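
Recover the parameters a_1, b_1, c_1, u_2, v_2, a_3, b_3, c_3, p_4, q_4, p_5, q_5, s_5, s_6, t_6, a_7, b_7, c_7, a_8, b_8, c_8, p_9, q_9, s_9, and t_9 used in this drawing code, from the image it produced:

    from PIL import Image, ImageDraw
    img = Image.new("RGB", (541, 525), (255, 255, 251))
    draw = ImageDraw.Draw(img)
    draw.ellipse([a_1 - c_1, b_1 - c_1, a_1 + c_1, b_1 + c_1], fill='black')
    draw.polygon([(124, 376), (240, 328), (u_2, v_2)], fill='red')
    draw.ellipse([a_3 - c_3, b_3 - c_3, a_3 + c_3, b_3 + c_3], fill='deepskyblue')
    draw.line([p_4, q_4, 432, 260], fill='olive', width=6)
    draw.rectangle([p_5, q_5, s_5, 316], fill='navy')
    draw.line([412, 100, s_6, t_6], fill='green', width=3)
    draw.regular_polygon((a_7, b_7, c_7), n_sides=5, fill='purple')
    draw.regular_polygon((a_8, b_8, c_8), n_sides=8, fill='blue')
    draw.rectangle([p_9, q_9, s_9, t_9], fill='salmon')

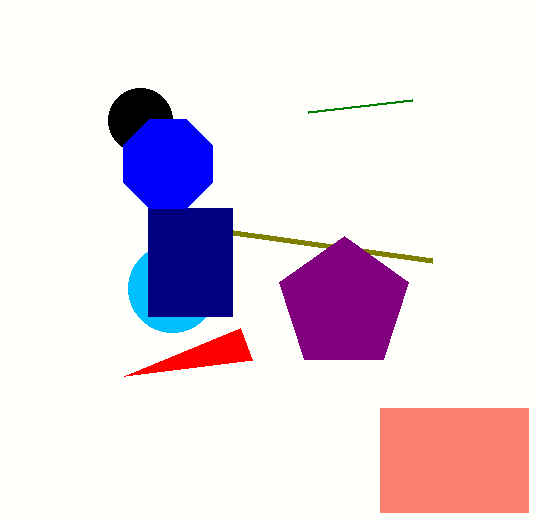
a_1 = 140, b_1 = 120, c_1 = 32, u_2 = 252, v_2 = 360, a_3 = 172, b_3 = 288, c_3 = 44, p_4 = 148, q_4 = 220, p_5 = 148, q_5 = 208, s_5 = 232, s_6 = 308, t_6 = 112, a_7 = 344, b_7 = 304, c_7 = 68, a_8 = 168, b_8 = 164, c_8 = 48, p_9 = 380, q_9 = 408, s_9 = 528, t_9 = 512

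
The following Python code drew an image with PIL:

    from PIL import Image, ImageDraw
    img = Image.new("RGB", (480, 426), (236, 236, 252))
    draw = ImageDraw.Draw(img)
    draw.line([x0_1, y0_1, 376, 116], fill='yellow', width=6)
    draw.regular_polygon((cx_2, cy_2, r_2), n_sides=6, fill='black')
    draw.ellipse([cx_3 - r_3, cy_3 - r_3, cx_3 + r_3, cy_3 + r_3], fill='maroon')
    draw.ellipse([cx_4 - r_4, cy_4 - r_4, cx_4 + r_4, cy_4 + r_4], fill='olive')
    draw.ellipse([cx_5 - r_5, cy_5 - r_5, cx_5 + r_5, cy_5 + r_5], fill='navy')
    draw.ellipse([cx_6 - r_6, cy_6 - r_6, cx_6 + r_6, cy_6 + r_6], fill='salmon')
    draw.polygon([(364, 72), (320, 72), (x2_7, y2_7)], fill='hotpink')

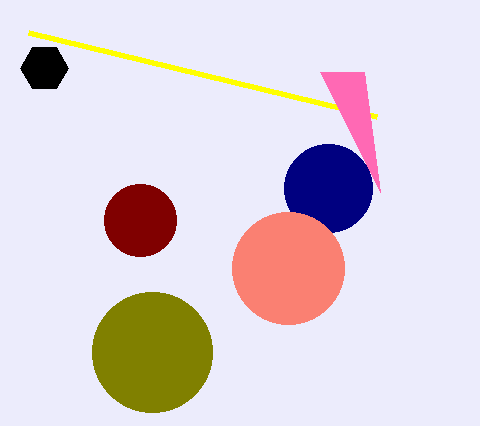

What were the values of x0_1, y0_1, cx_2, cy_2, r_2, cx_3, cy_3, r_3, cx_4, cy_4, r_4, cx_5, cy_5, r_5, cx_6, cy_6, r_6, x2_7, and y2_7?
x0_1 = 28; y0_1 = 32; cx_2 = 44; cy_2 = 68; r_2 = 24; cx_3 = 140; cy_3 = 220; r_3 = 36; cx_4 = 152; cy_4 = 352; r_4 = 60; cx_5 = 328; cy_5 = 188; r_5 = 44; cx_6 = 288; cy_6 = 268; r_6 = 56; x2_7 = 380; y2_7 = 192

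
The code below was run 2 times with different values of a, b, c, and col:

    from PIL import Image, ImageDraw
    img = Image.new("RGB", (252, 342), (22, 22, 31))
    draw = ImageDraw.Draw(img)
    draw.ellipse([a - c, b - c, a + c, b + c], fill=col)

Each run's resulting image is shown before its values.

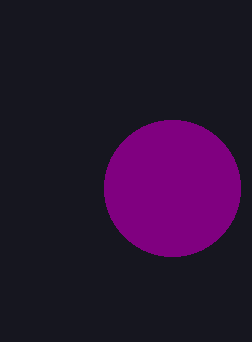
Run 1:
a = 172, b = 188, c = 68, col = 'purple'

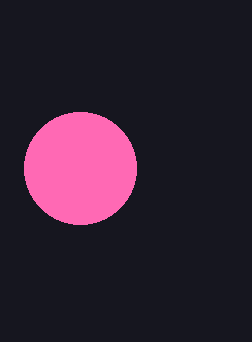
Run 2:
a = 80
b = 168
c = 56
col = 'hotpink'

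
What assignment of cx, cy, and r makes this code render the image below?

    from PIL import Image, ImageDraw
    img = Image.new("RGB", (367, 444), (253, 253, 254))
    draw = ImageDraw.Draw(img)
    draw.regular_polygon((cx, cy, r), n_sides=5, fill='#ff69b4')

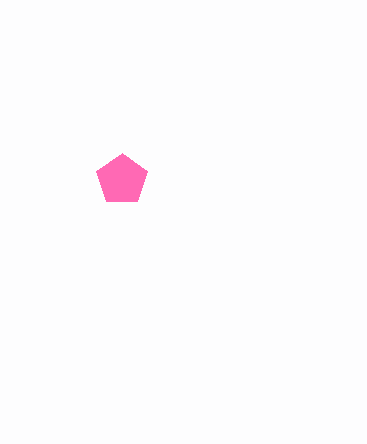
cx = 122
cy = 180
r = 27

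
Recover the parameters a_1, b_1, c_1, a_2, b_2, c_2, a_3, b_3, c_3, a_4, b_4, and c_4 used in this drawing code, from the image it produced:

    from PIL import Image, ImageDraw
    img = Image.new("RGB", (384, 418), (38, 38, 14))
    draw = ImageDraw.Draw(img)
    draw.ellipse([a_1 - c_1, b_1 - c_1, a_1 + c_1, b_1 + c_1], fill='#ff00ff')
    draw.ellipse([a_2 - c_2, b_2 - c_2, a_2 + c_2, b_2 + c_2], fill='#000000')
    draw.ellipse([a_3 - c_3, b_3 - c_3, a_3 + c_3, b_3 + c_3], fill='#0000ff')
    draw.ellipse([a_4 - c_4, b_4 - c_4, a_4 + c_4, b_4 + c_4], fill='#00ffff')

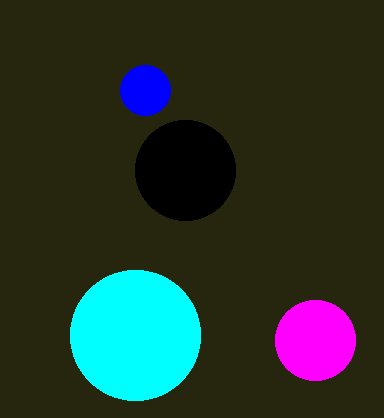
a_1 = 315; b_1 = 340; c_1 = 40; a_2 = 185; b_2 = 170; c_2 = 50; a_3 = 145; b_3 = 90; c_3 = 25; a_4 = 135; b_4 = 335; c_4 = 65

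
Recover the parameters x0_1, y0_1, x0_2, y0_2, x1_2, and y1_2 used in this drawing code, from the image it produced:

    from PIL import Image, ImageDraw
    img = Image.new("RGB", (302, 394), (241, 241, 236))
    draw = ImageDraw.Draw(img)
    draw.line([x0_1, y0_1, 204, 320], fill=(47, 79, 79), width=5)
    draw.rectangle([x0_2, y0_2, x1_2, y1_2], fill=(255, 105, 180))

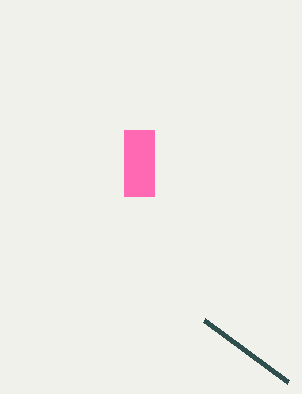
x0_1 = 288; y0_1 = 382; x0_2 = 124; y0_2 = 130; x1_2 = 154; y1_2 = 196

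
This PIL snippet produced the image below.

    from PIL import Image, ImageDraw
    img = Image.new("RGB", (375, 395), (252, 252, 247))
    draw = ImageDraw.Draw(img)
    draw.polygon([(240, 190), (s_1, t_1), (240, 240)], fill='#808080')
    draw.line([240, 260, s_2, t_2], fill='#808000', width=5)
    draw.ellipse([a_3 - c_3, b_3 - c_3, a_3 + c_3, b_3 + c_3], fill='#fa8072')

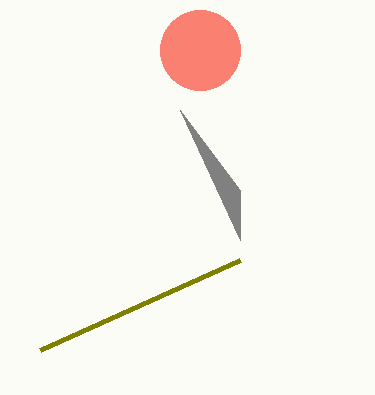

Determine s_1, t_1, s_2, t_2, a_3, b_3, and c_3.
s_1 = 180
t_1 = 110
s_2 = 40
t_2 = 350
a_3 = 200
b_3 = 50
c_3 = 40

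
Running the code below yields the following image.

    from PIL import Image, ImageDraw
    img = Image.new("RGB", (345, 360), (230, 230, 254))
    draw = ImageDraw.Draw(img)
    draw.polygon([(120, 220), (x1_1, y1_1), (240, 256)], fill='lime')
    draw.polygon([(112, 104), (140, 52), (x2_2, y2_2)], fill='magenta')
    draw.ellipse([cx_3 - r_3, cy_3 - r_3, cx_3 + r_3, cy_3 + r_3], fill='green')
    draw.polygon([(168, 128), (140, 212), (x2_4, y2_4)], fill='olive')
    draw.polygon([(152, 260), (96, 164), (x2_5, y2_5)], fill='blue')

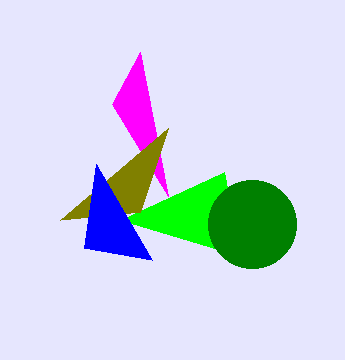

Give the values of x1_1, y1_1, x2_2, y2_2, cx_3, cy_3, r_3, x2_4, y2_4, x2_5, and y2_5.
x1_1 = 224
y1_1 = 172
x2_2 = 168
y2_2 = 196
cx_3 = 252
cy_3 = 224
r_3 = 44
x2_4 = 60
y2_4 = 220
x2_5 = 84
y2_5 = 248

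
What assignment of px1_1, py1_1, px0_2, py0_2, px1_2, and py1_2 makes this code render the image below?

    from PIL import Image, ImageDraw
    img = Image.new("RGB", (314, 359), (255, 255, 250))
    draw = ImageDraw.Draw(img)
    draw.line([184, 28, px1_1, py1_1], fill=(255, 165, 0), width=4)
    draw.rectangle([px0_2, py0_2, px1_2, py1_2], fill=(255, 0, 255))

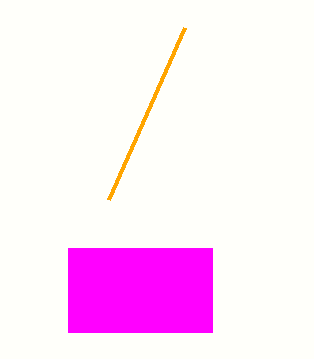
px1_1 = 108
py1_1 = 200
px0_2 = 68
py0_2 = 248
px1_2 = 212
py1_2 = 332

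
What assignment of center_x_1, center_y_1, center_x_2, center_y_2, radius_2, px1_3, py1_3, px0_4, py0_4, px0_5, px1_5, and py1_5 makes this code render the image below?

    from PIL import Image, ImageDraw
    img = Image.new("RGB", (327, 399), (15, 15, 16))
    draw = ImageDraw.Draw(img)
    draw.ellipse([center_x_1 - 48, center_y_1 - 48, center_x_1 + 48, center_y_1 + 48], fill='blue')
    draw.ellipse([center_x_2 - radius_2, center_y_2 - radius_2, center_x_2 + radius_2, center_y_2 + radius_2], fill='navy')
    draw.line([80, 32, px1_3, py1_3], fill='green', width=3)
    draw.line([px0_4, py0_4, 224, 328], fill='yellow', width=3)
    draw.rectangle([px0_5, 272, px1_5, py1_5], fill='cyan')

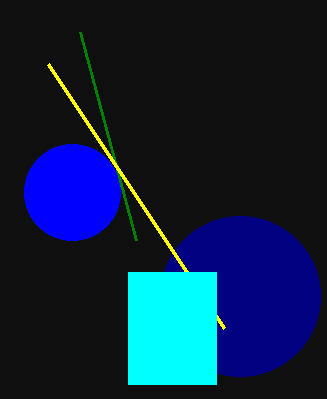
center_x_1 = 72
center_y_1 = 192
center_x_2 = 240
center_y_2 = 296
radius_2 = 80
px1_3 = 136
py1_3 = 240
px0_4 = 48
py0_4 = 64
px0_5 = 128
px1_5 = 216
py1_5 = 384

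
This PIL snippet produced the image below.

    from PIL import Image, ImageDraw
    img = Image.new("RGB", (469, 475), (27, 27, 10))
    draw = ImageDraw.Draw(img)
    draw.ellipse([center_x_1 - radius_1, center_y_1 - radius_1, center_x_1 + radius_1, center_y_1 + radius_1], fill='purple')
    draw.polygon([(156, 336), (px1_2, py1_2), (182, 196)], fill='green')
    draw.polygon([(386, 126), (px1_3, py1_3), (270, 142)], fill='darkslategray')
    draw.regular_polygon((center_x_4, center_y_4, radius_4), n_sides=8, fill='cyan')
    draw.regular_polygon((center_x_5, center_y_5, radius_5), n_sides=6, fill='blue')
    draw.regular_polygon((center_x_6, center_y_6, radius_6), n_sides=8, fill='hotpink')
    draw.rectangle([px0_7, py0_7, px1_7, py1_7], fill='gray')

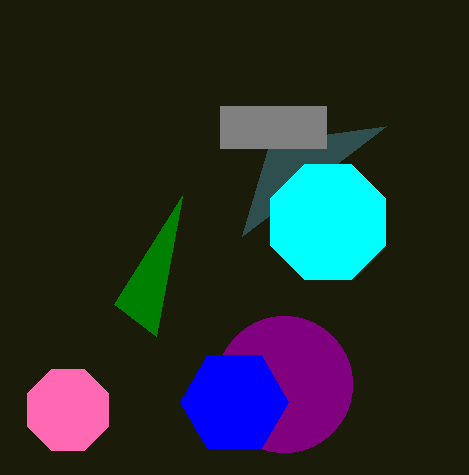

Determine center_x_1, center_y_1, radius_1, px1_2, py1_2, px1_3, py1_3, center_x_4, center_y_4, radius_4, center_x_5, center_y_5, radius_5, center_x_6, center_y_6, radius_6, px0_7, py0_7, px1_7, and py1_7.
center_x_1 = 284; center_y_1 = 384; radius_1 = 68; px1_2 = 114; py1_2 = 304; px1_3 = 242; py1_3 = 236; center_x_4 = 328; center_y_4 = 222; radius_4 = 62; center_x_5 = 234; center_y_5 = 402; radius_5 = 54; center_x_6 = 68; center_y_6 = 410; radius_6 = 44; px0_7 = 220; py0_7 = 106; px1_7 = 326; py1_7 = 148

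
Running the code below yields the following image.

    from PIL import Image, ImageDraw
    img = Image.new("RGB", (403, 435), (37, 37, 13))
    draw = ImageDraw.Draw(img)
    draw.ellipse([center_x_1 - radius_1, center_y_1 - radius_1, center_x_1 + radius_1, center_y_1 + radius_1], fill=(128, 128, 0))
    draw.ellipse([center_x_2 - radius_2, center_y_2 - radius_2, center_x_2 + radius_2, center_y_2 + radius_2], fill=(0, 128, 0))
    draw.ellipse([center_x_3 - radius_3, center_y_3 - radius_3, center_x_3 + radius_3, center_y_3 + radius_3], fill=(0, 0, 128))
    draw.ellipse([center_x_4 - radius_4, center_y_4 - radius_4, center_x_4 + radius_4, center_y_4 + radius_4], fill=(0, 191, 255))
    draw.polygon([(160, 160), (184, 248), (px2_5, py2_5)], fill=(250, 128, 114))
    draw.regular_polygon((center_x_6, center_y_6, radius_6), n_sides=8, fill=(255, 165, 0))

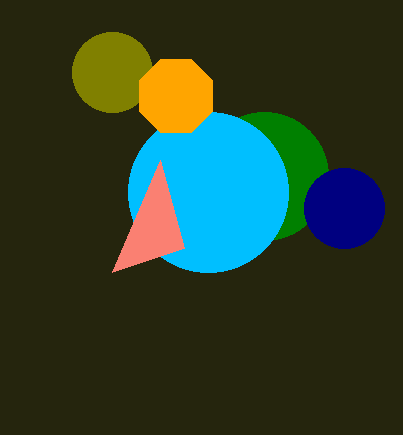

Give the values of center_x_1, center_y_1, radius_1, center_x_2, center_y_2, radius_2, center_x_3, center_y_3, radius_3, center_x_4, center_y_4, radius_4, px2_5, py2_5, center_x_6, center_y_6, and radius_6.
center_x_1 = 112, center_y_1 = 72, radius_1 = 40, center_x_2 = 264, center_y_2 = 176, radius_2 = 64, center_x_3 = 344, center_y_3 = 208, radius_3 = 40, center_x_4 = 208, center_y_4 = 192, radius_4 = 80, px2_5 = 112, py2_5 = 272, center_x_6 = 176, center_y_6 = 96, radius_6 = 40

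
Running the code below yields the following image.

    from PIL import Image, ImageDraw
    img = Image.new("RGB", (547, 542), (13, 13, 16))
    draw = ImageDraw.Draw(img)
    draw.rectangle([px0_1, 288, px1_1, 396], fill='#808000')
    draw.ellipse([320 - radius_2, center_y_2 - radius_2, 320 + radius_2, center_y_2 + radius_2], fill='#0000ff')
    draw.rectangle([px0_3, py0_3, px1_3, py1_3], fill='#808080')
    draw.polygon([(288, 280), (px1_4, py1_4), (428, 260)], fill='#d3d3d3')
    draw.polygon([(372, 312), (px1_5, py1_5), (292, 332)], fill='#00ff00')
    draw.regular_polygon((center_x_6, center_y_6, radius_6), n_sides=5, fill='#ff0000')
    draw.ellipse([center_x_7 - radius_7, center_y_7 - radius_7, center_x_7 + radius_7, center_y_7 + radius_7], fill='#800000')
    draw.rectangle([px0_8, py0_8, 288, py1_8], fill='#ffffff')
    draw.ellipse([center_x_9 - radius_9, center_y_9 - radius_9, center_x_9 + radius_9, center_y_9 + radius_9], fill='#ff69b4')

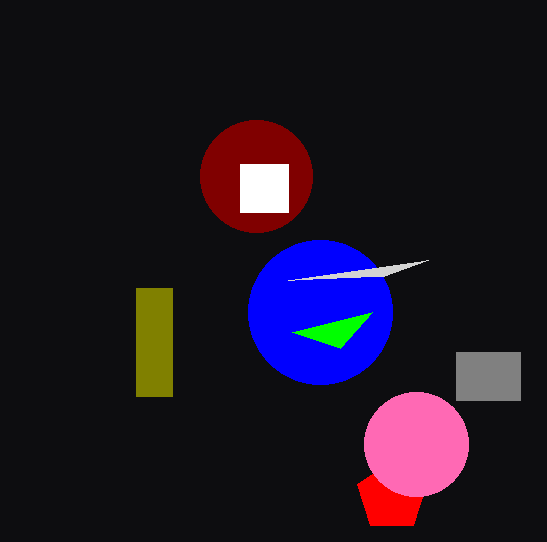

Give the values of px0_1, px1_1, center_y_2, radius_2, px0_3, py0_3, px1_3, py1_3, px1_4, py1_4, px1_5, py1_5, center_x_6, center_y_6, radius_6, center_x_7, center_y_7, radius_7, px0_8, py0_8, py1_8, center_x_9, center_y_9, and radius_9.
px0_1 = 136, px1_1 = 172, center_y_2 = 312, radius_2 = 72, px0_3 = 456, py0_3 = 352, px1_3 = 520, py1_3 = 400, px1_4 = 384, py1_4 = 276, px1_5 = 340, py1_5 = 348, center_x_6 = 392, center_y_6 = 496, radius_6 = 36, center_x_7 = 256, center_y_7 = 176, radius_7 = 56, px0_8 = 240, py0_8 = 164, py1_8 = 212, center_x_9 = 416, center_y_9 = 444, radius_9 = 52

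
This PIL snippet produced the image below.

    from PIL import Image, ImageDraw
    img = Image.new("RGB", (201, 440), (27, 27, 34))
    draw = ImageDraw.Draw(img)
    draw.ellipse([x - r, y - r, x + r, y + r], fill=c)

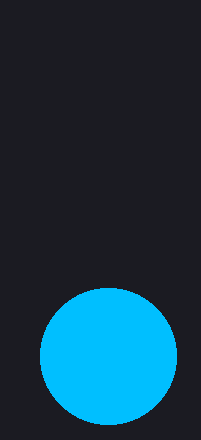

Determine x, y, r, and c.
x = 108, y = 356, r = 68, c = 'deepskyblue'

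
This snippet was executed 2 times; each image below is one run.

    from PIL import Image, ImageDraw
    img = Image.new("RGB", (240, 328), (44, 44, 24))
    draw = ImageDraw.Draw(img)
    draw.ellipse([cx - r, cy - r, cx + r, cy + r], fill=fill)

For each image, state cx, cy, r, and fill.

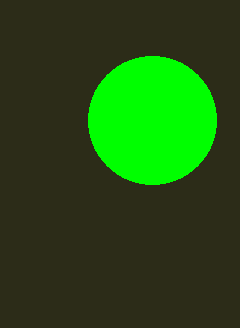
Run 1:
cx = 152, cy = 120, r = 64, fill = 'lime'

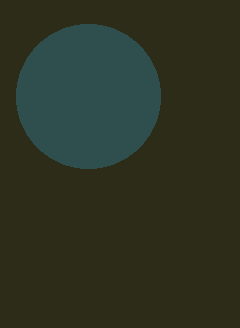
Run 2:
cx = 88; cy = 96; r = 72; fill = 'darkslategray'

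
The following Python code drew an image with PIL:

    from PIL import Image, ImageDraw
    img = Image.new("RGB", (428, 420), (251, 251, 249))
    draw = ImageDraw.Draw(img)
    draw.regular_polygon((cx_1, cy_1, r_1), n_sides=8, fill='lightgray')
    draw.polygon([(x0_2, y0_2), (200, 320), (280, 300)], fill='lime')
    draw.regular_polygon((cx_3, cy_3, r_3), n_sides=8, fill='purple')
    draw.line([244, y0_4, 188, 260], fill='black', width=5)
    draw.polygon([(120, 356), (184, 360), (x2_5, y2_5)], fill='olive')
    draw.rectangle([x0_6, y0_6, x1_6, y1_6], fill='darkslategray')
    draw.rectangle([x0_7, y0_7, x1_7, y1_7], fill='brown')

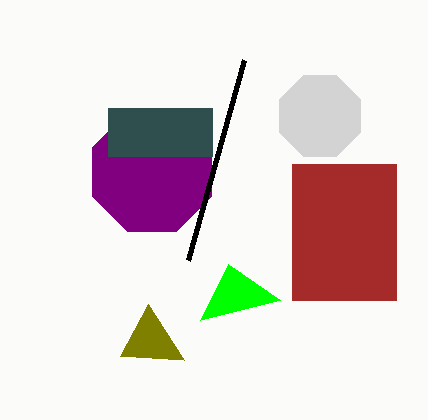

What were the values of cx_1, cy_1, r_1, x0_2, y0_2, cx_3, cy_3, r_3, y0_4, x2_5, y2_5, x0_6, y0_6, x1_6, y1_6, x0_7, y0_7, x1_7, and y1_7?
cx_1 = 320
cy_1 = 116
r_1 = 44
x0_2 = 228
y0_2 = 264
cx_3 = 152
cy_3 = 172
r_3 = 64
y0_4 = 60
x2_5 = 148
y2_5 = 304
x0_6 = 108
y0_6 = 108
x1_6 = 212
y1_6 = 156
x0_7 = 292
y0_7 = 164
x1_7 = 396
y1_7 = 300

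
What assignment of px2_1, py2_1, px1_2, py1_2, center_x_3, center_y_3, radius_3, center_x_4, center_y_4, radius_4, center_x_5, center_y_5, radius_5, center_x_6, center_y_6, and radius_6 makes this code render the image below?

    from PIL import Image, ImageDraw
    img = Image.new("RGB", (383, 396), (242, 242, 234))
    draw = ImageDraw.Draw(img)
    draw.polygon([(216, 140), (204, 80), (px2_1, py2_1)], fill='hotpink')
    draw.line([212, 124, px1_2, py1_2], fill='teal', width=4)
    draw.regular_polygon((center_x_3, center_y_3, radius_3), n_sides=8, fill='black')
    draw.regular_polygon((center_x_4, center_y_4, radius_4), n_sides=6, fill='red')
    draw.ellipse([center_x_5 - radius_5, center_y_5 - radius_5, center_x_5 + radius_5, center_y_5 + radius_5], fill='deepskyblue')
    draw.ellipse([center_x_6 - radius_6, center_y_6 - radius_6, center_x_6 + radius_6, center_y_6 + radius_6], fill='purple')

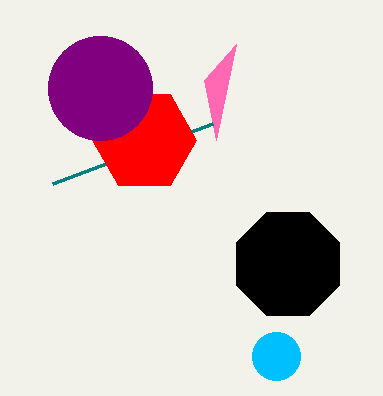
px2_1 = 236; py2_1 = 44; px1_2 = 52; py1_2 = 184; center_x_3 = 288; center_y_3 = 264; radius_3 = 56; center_x_4 = 144; center_y_4 = 140; radius_4 = 52; center_x_5 = 276; center_y_5 = 356; radius_5 = 24; center_x_6 = 100; center_y_6 = 88; radius_6 = 52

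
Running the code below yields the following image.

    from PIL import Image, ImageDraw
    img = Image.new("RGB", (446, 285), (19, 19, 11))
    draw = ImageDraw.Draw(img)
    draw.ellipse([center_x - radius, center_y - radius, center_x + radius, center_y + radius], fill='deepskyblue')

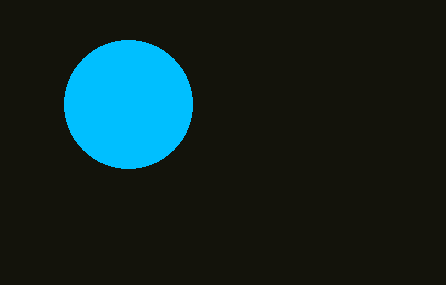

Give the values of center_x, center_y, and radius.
center_x = 128, center_y = 104, radius = 64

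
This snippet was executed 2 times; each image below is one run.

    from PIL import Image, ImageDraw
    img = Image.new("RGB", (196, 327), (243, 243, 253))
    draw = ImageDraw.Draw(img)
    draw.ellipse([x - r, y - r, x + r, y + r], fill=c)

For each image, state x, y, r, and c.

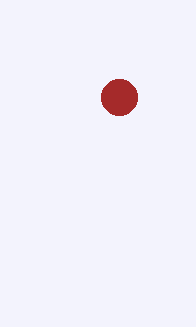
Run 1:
x = 119, y = 97, r = 18, c = 'brown'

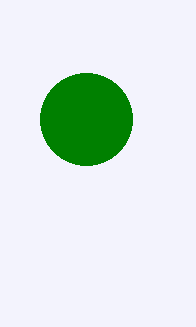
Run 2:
x = 86, y = 119, r = 46, c = 'green'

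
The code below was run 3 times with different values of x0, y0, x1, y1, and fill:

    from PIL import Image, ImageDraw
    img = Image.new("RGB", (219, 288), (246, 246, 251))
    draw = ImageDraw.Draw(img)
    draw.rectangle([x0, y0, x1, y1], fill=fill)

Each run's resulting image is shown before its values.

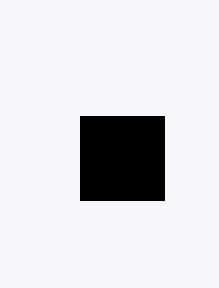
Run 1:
x0 = 80, y0 = 116, x1 = 164, y1 = 200, fill = 'black'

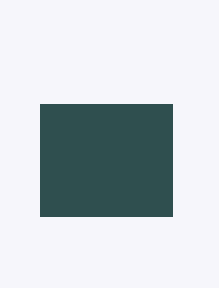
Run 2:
x0 = 40
y0 = 104
x1 = 172
y1 = 216
fill = 'darkslategray'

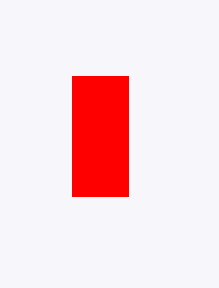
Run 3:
x0 = 72, y0 = 76, x1 = 128, y1 = 196, fill = 'red'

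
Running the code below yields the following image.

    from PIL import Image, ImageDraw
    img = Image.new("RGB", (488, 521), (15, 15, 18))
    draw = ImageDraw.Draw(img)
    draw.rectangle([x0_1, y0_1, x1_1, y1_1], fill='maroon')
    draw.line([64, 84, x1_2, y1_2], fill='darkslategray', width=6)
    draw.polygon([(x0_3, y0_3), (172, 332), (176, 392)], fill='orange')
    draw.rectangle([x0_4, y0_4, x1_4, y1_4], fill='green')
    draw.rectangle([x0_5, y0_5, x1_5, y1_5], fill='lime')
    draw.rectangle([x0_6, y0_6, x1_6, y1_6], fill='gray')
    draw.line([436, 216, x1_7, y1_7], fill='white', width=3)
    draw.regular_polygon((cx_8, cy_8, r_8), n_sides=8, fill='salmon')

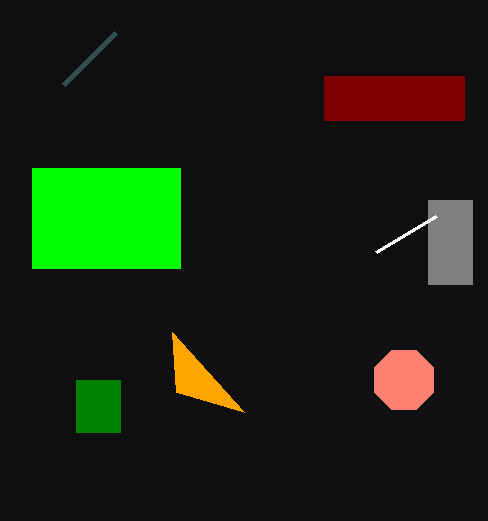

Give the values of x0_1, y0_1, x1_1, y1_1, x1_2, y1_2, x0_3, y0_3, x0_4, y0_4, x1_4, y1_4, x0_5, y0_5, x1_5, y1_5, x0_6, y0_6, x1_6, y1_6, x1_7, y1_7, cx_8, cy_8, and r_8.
x0_1 = 324
y0_1 = 76
x1_1 = 464
y1_1 = 120
x1_2 = 116
y1_2 = 32
x0_3 = 244
y0_3 = 412
x0_4 = 76
y0_4 = 380
x1_4 = 120
y1_4 = 432
x0_5 = 32
y0_5 = 168
x1_5 = 180
y1_5 = 268
x0_6 = 428
y0_6 = 200
x1_6 = 472
y1_6 = 284
x1_7 = 376
y1_7 = 252
cx_8 = 404
cy_8 = 380
r_8 = 32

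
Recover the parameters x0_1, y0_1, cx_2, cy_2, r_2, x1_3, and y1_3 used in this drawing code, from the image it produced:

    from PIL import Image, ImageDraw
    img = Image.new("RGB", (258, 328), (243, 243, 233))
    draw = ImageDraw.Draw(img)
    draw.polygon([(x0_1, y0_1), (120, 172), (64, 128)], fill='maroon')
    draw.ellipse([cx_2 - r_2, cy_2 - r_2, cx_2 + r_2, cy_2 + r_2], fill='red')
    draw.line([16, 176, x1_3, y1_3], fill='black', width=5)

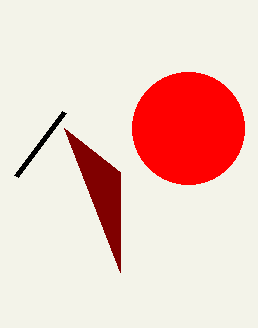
x0_1 = 120, y0_1 = 272, cx_2 = 188, cy_2 = 128, r_2 = 56, x1_3 = 64, y1_3 = 112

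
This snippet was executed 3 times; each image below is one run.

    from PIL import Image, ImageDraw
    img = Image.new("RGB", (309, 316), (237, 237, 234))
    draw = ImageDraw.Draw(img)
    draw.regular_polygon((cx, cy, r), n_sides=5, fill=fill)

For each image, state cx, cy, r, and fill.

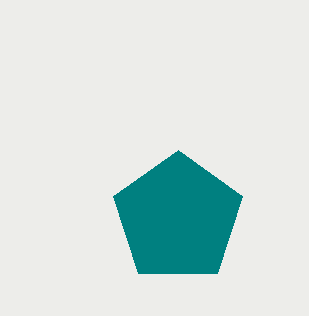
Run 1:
cx = 178; cy = 218; r = 68; fill = 'teal'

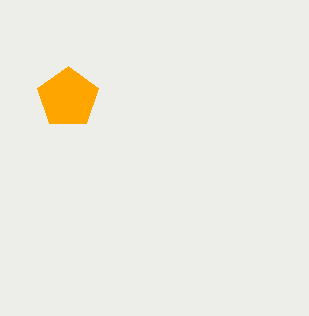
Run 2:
cx = 68, cy = 98, r = 32, fill = 'orange'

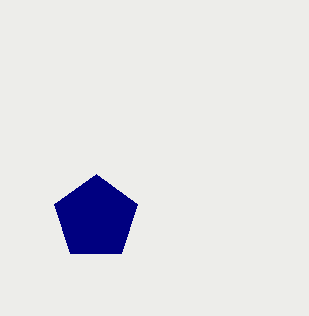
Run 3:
cx = 96; cy = 218; r = 44; fill = 'navy'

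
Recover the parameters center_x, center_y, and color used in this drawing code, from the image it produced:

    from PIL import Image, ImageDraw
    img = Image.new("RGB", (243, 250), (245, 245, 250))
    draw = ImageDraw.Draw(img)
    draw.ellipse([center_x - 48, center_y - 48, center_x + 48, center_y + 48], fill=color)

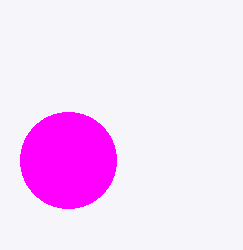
center_x = 68, center_y = 160, color = 'magenta'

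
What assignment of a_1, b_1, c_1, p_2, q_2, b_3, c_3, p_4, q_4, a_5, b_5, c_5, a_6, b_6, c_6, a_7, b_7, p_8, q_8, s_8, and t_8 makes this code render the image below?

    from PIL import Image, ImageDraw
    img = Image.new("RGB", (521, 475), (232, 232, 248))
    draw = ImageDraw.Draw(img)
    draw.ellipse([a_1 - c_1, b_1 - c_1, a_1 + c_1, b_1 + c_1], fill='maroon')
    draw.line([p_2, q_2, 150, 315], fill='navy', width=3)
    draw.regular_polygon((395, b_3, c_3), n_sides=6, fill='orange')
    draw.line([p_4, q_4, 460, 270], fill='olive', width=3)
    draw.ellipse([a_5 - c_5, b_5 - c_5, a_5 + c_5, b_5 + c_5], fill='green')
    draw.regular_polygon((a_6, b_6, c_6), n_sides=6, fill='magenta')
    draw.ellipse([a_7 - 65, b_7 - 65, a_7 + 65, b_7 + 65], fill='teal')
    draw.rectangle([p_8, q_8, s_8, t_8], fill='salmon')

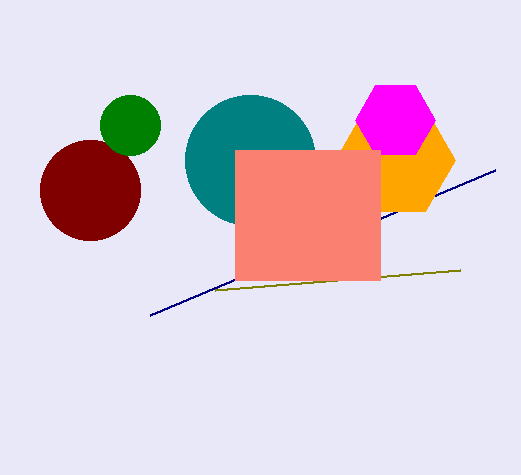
a_1 = 90; b_1 = 190; c_1 = 50; p_2 = 495; q_2 = 170; b_3 = 160; c_3 = 60; p_4 = 215; q_4 = 290; a_5 = 130; b_5 = 125; c_5 = 30; a_6 = 395; b_6 = 120; c_6 = 40; a_7 = 250; b_7 = 160; p_8 = 235; q_8 = 150; s_8 = 380; t_8 = 280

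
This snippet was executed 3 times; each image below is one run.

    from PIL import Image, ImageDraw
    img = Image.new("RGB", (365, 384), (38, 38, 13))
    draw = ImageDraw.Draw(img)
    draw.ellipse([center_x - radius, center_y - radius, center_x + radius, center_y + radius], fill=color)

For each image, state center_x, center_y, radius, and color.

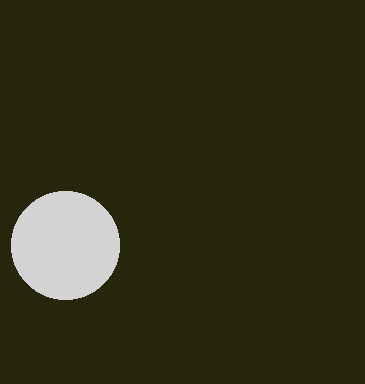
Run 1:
center_x = 65; center_y = 245; radius = 54; color = 'lightgray'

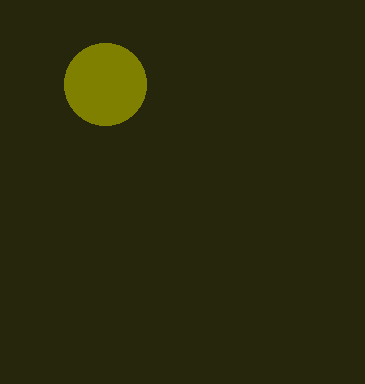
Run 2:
center_x = 105; center_y = 84; radius = 41; color = 'olive'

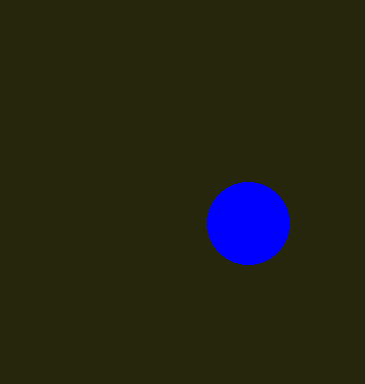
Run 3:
center_x = 248; center_y = 223; radius = 41; color = 'blue'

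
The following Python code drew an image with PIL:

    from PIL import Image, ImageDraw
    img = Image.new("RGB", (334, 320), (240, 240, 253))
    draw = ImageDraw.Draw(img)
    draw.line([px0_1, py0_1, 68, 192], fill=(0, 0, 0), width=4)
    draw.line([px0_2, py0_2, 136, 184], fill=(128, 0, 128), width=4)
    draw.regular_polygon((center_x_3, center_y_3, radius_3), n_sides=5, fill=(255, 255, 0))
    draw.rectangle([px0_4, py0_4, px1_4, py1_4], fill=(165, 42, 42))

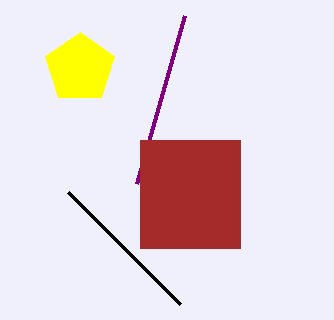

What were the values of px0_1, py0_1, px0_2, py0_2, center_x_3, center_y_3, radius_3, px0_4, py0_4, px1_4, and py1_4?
px0_1 = 180; py0_1 = 304; px0_2 = 184; py0_2 = 16; center_x_3 = 80; center_y_3 = 68; radius_3 = 36; px0_4 = 140; py0_4 = 140; px1_4 = 240; py1_4 = 248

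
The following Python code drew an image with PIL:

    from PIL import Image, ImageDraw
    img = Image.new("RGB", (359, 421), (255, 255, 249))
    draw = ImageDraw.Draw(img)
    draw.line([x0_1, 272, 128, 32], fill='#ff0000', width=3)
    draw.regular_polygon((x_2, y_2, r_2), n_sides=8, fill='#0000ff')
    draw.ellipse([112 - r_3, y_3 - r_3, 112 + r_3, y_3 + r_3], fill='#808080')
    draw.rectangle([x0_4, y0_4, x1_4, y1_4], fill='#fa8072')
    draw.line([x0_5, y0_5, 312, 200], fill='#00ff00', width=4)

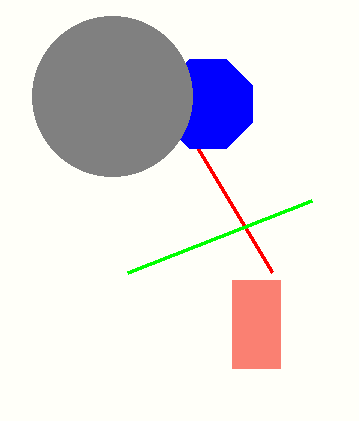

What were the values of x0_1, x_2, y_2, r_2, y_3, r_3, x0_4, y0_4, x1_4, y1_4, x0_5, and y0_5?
x0_1 = 272
x_2 = 208
y_2 = 104
r_2 = 48
y_3 = 96
r_3 = 80
x0_4 = 232
y0_4 = 280
x1_4 = 280
y1_4 = 368
x0_5 = 128
y0_5 = 272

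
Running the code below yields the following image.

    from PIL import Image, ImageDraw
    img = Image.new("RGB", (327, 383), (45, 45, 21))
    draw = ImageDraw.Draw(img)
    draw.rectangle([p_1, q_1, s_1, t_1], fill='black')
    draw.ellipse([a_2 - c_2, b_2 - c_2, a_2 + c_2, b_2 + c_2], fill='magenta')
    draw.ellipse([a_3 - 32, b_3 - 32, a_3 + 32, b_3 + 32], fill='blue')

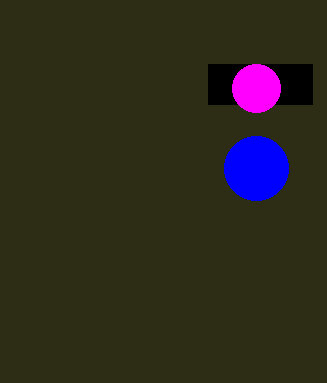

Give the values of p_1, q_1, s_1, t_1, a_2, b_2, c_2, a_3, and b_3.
p_1 = 208, q_1 = 64, s_1 = 312, t_1 = 104, a_2 = 256, b_2 = 88, c_2 = 24, a_3 = 256, b_3 = 168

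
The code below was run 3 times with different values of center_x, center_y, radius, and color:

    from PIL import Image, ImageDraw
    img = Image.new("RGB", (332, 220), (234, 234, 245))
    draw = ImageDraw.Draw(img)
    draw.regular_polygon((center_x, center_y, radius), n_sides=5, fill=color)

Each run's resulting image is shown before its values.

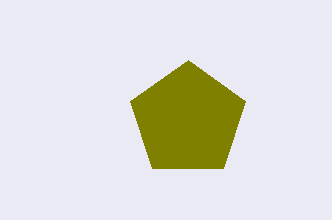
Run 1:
center_x = 188, center_y = 120, radius = 60, color = 'olive'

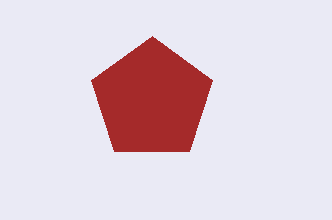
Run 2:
center_x = 152; center_y = 100; radius = 64; color = 'brown'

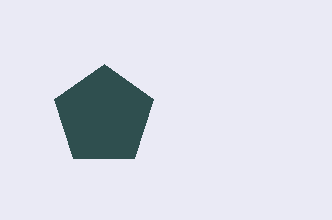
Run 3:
center_x = 104
center_y = 116
radius = 52
color = 'darkslategray'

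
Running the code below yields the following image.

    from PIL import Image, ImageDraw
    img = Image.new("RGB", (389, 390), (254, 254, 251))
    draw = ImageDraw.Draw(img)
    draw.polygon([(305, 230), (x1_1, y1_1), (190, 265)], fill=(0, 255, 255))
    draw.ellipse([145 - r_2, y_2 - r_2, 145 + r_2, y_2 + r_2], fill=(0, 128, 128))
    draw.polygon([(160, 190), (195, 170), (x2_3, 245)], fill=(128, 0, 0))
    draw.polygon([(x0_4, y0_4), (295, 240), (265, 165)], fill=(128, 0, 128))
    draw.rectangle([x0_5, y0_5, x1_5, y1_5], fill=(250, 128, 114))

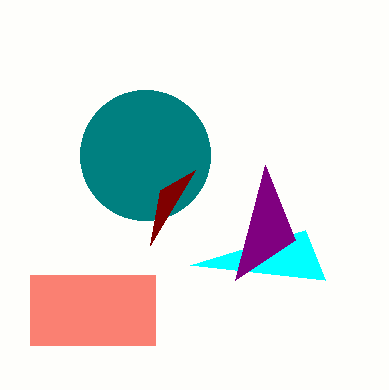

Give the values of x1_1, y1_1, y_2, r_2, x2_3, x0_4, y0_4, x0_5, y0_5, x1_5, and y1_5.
x1_1 = 325
y1_1 = 280
y_2 = 155
r_2 = 65
x2_3 = 150
x0_4 = 235
y0_4 = 280
x0_5 = 30
y0_5 = 275
x1_5 = 155
y1_5 = 345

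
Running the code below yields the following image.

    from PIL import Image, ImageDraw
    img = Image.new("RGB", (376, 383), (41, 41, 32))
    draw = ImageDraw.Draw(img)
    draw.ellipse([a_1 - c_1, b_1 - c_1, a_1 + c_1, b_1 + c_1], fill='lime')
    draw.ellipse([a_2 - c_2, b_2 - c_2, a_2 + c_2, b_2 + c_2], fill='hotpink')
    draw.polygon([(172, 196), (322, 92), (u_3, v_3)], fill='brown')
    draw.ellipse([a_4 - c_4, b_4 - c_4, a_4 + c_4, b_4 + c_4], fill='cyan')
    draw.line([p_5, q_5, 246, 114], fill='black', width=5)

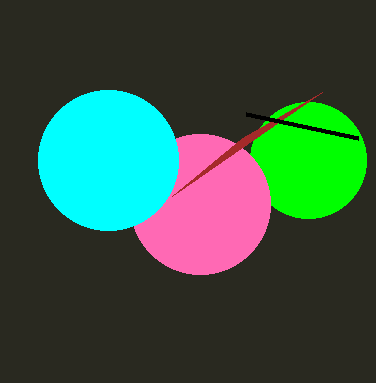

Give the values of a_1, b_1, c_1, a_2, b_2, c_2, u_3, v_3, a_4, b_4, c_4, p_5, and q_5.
a_1 = 308, b_1 = 160, c_1 = 58, a_2 = 200, b_2 = 204, c_2 = 70, u_3 = 242, v_3 = 138, a_4 = 108, b_4 = 160, c_4 = 70, p_5 = 358, q_5 = 138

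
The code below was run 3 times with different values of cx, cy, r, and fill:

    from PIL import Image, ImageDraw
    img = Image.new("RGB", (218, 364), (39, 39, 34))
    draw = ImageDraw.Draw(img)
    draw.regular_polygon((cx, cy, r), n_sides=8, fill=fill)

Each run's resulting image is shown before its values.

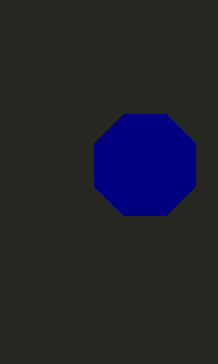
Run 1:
cx = 145
cy = 165
r = 55
fill = 'navy'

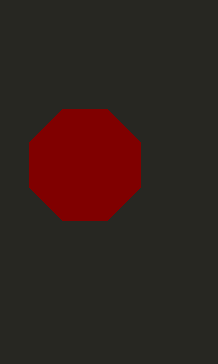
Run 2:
cx = 85, cy = 165, r = 60, fill = 'maroon'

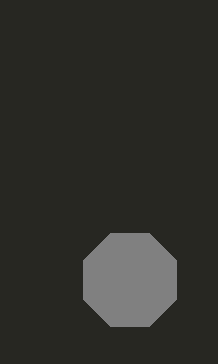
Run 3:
cx = 130
cy = 280
r = 50
fill = 'gray'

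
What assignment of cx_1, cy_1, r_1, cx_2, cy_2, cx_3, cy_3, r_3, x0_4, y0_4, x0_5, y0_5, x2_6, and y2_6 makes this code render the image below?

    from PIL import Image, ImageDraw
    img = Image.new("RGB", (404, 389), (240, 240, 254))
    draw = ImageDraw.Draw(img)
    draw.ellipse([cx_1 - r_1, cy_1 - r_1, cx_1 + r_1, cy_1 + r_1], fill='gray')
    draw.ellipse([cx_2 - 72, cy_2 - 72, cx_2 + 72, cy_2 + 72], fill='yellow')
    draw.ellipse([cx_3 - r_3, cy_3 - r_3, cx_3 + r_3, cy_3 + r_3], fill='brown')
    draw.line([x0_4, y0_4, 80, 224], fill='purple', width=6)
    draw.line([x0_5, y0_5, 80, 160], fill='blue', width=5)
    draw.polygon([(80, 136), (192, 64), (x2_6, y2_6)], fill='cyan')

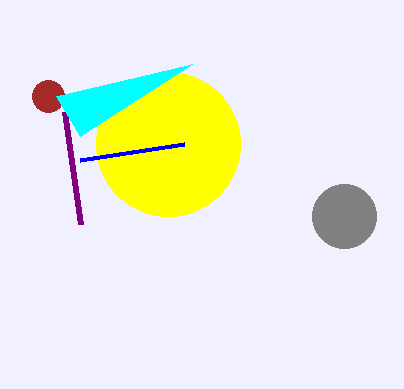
cx_1 = 344
cy_1 = 216
r_1 = 32
cx_2 = 168
cy_2 = 144
cx_3 = 48
cy_3 = 96
r_3 = 16
x0_4 = 64
y0_4 = 112
x0_5 = 184
y0_5 = 144
x2_6 = 56
y2_6 = 96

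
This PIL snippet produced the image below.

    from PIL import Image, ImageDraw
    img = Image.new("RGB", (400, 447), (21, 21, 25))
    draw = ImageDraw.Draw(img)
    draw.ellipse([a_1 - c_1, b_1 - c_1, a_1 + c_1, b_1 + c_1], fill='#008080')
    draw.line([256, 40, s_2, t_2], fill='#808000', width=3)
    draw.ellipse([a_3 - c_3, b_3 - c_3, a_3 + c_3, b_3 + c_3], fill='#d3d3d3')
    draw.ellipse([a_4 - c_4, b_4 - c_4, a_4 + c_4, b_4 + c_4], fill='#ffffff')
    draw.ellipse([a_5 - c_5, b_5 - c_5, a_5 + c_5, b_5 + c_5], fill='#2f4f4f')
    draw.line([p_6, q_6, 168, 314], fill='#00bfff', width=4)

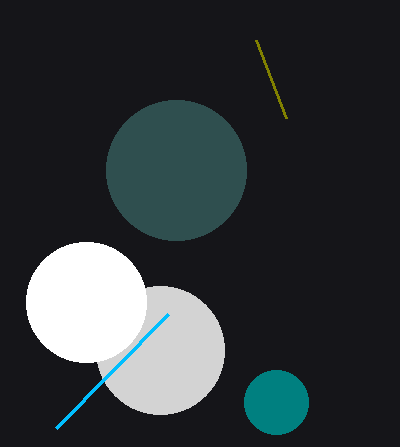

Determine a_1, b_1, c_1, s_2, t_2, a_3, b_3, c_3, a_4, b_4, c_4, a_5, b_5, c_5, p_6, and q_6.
a_1 = 276
b_1 = 402
c_1 = 32
s_2 = 286
t_2 = 118
a_3 = 160
b_3 = 350
c_3 = 64
a_4 = 86
b_4 = 302
c_4 = 60
a_5 = 176
b_5 = 170
c_5 = 70
p_6 = 56
q_6 = 428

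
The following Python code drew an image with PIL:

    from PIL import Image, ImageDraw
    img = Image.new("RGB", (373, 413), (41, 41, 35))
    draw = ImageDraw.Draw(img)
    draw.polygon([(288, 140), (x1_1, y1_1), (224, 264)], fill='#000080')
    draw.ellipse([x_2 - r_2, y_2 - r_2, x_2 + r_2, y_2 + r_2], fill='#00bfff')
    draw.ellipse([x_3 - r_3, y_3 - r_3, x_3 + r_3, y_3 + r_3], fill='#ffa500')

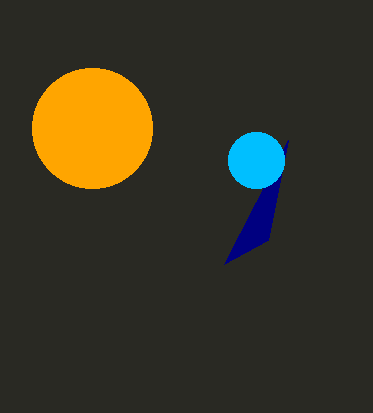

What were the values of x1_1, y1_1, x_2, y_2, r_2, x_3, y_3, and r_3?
x1_1 = 268; y1_1 = 240; x_2 = 256; y_2 = 160; r_2 = 28; x_3 = 92; y_3 = 128; r_3 = 60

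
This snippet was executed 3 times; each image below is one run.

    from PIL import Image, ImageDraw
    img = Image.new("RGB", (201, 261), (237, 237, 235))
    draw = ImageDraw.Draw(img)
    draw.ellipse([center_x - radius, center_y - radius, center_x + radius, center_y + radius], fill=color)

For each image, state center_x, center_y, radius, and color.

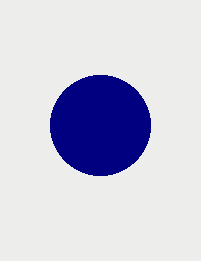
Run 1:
center_x = 100, center_y = 125, radius = 50, color = 'navy'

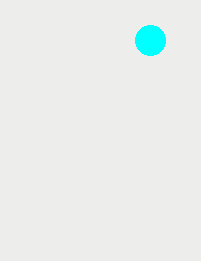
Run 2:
center_x = 150
center_y = 40
radius = 15
color = 'cyan'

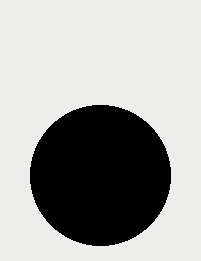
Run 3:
center_x = 100, center_y = 175, radius = 70, color = 'black'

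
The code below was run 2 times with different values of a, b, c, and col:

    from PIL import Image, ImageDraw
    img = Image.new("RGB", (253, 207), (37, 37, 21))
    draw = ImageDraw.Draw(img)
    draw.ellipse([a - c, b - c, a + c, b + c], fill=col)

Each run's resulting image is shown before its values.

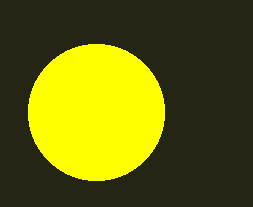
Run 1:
a = 96, b = 112, c = 68, col = 'yellow'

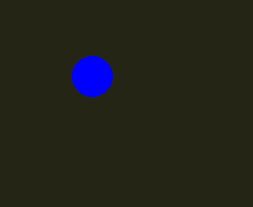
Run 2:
a = 92; b = 76; c = 20; col = 'blue'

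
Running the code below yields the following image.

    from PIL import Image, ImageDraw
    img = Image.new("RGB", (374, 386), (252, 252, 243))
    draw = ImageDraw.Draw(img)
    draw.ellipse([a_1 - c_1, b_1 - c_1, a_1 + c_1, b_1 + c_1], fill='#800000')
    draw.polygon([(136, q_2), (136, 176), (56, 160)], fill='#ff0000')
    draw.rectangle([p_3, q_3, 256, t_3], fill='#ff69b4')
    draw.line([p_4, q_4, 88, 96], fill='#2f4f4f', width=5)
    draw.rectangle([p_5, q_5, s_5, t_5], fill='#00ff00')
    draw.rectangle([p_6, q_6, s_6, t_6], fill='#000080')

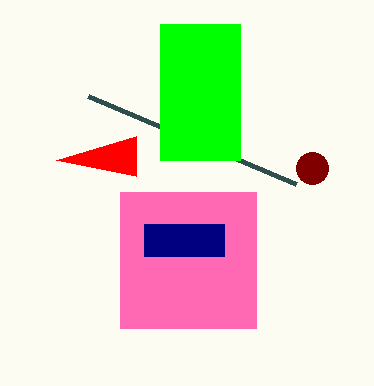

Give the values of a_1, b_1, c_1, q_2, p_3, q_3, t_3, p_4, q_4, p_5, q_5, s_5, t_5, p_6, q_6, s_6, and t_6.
a_1 = 312; b_1 = 168; c_1 = 16; q_2 = 136; p_3 = 120; q_3 = 192; t_3 = 328; p_4 = 296; q_4 = 184; p_5 = 160; q_5 = 24; s_5 = 240; t_5 = 160; p_6 = 144; q_6 = 224; s_6 = 224; t_6 = 256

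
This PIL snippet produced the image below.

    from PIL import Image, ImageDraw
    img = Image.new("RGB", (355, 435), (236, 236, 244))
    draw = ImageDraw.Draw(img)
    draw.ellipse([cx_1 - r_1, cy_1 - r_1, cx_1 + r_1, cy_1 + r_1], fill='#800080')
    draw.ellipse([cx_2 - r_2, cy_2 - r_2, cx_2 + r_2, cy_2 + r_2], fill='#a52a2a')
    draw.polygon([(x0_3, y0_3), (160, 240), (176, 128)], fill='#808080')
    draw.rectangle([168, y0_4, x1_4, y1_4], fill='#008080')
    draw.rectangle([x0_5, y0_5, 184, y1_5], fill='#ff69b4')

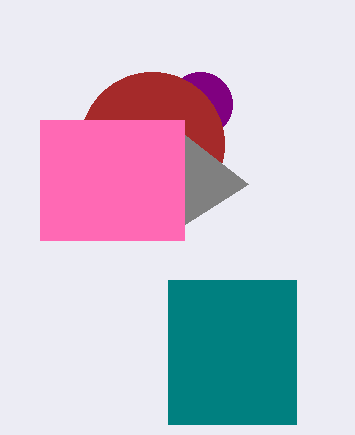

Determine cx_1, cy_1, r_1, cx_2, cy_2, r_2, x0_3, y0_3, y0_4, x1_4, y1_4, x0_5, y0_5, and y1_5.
cx_1 = 200
cy_1 = 104
r_1 = 32
cx_2 = 152
cy_2 = 144
r_2 = 72
x0_3 = 248
y0_3 = 184
y0_4 = 280
x1_4 = 296
y1_4 = 424
x0_5 = 40
y0_5 = 120
y1_5 = 240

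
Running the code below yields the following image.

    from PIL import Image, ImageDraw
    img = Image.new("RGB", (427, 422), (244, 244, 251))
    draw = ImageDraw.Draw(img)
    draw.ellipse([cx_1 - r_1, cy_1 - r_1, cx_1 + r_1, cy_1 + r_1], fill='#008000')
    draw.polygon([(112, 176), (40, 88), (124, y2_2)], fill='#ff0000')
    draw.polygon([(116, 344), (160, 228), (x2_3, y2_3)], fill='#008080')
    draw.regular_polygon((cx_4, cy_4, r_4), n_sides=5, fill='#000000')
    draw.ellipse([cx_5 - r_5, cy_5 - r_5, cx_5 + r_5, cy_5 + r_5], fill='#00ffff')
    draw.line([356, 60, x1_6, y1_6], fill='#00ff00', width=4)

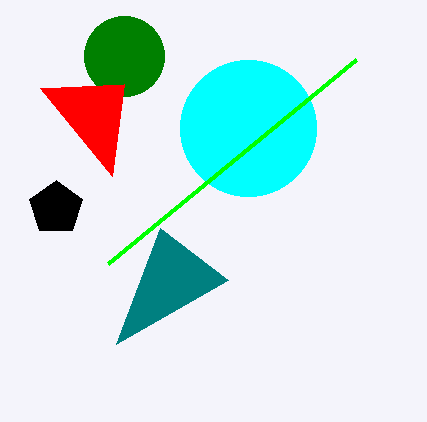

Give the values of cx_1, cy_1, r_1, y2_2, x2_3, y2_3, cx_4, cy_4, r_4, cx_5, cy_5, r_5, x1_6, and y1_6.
cx_1 = 124; cy_1 = 56; r_1 = 40; y2_2 = 84; x2_3 = 228; y2_3 = 280; cx_4 = 56; cy_4 = 208; r_4 = 28; cx_5 = 248; cy_5 = 128; r_5 = 68; x1_6 = 108; y1_6 = 264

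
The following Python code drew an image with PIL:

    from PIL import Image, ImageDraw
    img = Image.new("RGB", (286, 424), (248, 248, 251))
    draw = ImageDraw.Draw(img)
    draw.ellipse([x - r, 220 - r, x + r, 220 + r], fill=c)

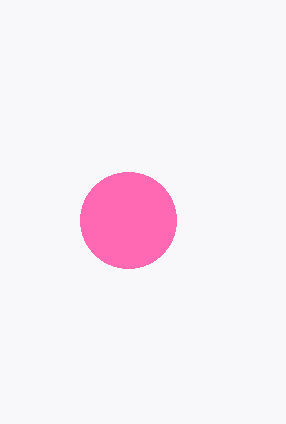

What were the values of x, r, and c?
x = 128, r = 48, c = 'hotpink'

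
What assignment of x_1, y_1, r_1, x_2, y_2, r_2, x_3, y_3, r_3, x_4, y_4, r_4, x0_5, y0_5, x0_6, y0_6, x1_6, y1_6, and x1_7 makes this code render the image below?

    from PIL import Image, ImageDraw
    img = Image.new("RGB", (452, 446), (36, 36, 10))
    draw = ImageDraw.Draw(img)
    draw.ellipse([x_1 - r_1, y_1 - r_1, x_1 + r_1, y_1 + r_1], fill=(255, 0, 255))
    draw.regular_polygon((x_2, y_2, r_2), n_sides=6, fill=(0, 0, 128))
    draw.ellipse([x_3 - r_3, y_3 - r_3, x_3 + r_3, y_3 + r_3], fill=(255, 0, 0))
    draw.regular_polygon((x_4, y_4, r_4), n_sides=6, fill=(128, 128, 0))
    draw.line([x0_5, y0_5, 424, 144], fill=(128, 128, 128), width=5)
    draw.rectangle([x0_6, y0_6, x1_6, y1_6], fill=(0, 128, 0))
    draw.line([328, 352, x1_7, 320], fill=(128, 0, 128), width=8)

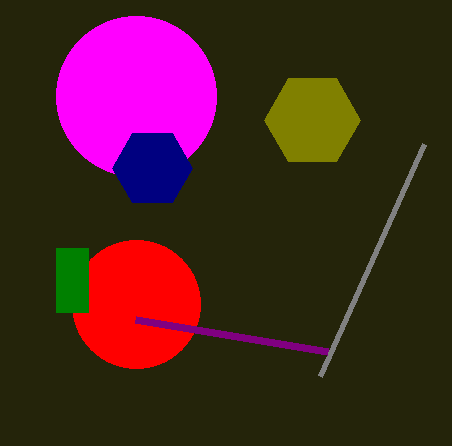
x_1 = 136; y_1 = 96; r_1 = 80; x_2 = 152; y_2 = 168; r_2 = 40; x_3 = 136; y_3 = 304; r_3 = 64; x_4 = 312; y_4 = 120; r_4 = 48; x0_5 = 320; y0_5 = 376; x0_6 = 56; y0_6 = 248; x1_6 = 88; y1_6 = 312; x1_7 = 136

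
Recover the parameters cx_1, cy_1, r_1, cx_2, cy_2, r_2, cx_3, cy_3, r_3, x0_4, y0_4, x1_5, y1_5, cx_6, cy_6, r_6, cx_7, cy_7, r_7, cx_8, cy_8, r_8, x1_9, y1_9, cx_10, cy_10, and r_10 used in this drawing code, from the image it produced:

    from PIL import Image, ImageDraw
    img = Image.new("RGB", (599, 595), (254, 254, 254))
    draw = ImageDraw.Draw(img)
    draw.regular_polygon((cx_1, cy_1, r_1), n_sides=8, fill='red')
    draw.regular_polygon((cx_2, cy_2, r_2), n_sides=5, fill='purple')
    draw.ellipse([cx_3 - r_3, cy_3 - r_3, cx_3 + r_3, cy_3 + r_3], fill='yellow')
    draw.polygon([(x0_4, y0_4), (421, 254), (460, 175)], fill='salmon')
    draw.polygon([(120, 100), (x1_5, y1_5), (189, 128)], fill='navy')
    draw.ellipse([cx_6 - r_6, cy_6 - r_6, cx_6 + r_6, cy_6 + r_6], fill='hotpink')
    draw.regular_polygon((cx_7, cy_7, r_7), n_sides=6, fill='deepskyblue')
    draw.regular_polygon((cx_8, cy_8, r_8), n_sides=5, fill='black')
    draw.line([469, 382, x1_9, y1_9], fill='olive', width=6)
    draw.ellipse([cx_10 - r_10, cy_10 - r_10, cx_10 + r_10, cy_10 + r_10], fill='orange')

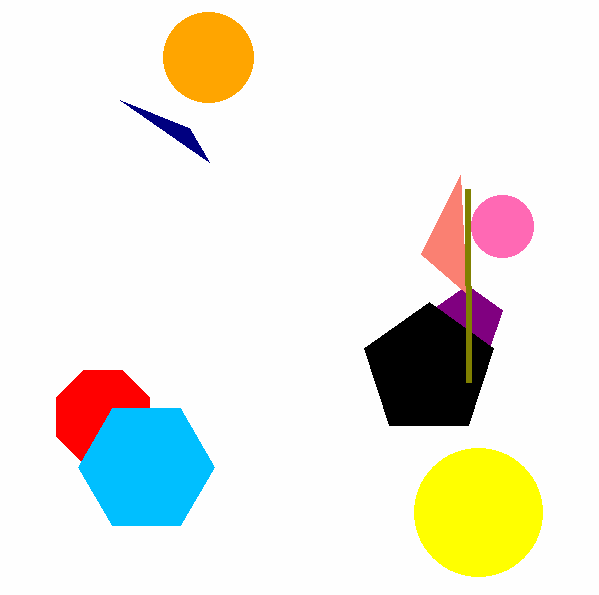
cx_1 = 103; cy_1 = 417; r_1 = 50; cx_2 = 467; cy_2 = 322; r_2 = 37; cx_3 = 478; cy_3 = 512; r_3 = 64; x0_4 = 466; y0_4 = 293; x1_5 = 209; y1_5 = 162; cx_6 = 502; cy_6 = 226; r_6 = 31; cx_7 = 146; cy_7 = 467; r_7 = 68; cx_8 = 429; cy_8 = 370; r_8 = 68; x1_9 = 468; y1_9 = 189; cx_10 = 208; cy_10 = 57; r_10 = 45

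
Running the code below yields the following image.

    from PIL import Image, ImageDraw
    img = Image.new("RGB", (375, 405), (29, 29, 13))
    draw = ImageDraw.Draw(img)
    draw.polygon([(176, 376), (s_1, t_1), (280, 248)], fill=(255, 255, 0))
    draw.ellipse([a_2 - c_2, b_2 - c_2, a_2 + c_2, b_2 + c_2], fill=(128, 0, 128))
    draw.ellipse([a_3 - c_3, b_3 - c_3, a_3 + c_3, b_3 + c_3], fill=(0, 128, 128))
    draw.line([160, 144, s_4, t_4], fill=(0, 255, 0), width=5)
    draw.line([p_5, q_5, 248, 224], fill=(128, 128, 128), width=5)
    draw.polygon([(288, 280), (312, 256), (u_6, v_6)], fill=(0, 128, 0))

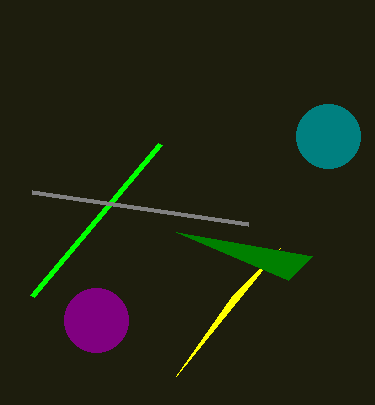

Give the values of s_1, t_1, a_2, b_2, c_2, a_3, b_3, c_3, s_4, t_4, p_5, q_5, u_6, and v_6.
s_1 = 232, t_1 = 296, a_2 = 96, b_2 = 320, c_2 = 32, a_3 = 328, b_3 = 136, c_3 = 32, s_4 = 32, t_4 = 296, p_5 = 32, q_5 = 192, u_6 = 176, v_6 = 232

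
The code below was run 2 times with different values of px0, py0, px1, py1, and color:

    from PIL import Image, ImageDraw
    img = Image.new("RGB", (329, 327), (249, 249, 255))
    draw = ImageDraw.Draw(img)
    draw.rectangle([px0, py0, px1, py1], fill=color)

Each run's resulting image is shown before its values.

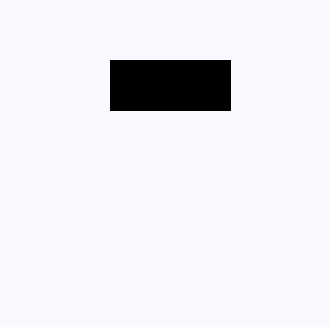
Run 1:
px0 = 110, py0 = 60, px1 = 230, py1 = 110, color = 'black'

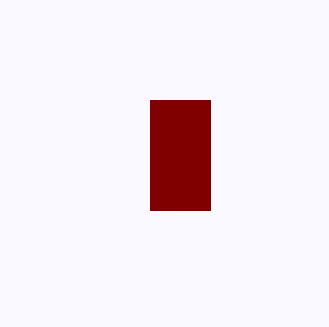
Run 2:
px0 = 150
py0 = 100
px1 = 210
py1 = 210
color = 'maroon'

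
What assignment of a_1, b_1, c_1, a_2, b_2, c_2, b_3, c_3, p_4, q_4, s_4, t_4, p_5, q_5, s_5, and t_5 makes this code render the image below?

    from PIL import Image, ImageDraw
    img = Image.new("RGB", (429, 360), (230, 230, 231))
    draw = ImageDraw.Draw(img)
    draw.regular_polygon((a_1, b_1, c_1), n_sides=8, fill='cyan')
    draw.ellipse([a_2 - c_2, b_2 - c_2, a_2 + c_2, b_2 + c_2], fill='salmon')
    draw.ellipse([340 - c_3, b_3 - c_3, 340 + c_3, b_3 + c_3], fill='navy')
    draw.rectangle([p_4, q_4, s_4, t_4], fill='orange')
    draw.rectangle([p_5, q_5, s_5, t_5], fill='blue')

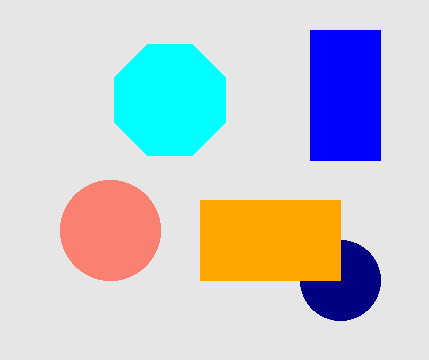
a_1 = 170, b_1 = 100, c_1 = 60, a_2 = 110, b_2 = 230, c_2 = 50, b_3 = 280, c_3 = 40, p_4 = 200, q_4 = 200, s_4 = 340, t_4 = 280, p_5 = 310, q_5 = 30, s_5 = 380, t_5 = 160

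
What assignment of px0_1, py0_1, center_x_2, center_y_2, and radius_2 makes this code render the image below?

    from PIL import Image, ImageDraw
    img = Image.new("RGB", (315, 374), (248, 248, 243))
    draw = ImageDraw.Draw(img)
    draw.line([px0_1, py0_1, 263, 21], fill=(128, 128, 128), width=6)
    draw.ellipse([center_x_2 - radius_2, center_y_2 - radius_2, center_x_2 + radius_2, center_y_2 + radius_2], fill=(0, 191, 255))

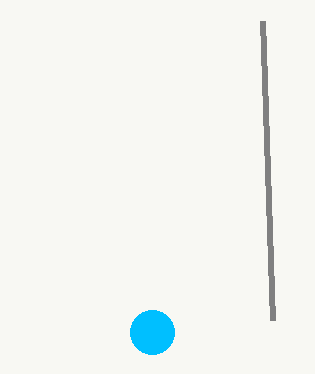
px0_1 = 273
py0_1 = 320
center_x_2 = 152
center_y_2 = 332
radius_2 = 22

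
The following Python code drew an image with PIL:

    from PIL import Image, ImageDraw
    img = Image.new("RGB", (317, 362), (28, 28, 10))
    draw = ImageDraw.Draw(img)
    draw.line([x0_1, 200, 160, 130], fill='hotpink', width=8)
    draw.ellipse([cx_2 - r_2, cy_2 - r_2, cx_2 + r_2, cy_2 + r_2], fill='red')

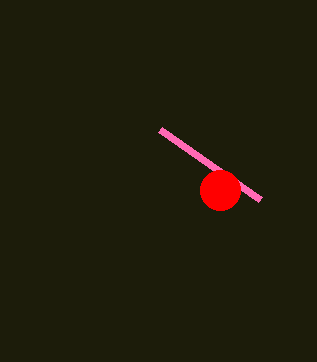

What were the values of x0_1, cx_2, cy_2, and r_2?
x0_1 = 260; cx_2 = 220; cy_2 = 190; r_2 = 20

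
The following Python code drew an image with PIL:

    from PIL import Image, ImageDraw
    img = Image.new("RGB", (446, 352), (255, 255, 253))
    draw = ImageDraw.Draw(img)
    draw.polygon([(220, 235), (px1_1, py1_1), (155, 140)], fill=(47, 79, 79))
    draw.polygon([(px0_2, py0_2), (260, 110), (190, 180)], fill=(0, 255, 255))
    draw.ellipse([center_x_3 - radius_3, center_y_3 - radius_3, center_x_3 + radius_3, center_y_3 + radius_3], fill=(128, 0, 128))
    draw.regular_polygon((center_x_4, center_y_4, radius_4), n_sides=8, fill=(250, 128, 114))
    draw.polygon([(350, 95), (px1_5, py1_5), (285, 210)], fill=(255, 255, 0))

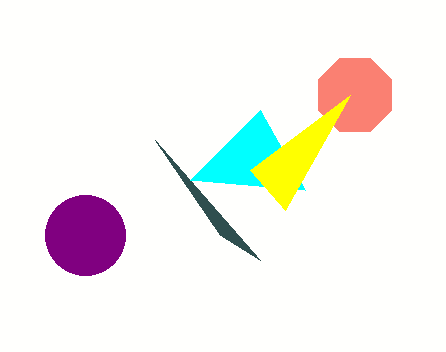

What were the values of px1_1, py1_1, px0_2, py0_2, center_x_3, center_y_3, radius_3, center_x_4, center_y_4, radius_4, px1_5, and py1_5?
px1_1 = 260, py1_1 = 260, px0_2 = 305, py0_2 = 190, center_x_3 = 85, center_y_3 = 235, radius_3 = 40, center_x_4 = 355, center_y_4 = 95, radius_4 = 40, px1_5 = 250, py1_5 = 170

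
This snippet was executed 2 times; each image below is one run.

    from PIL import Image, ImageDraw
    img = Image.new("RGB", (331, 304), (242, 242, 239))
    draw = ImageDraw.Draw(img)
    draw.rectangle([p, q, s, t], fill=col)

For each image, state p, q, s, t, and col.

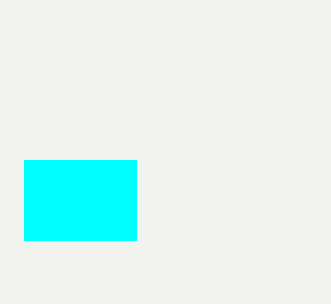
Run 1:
p = 24
q = 160
s = 136
t = 240
col = 'cyan'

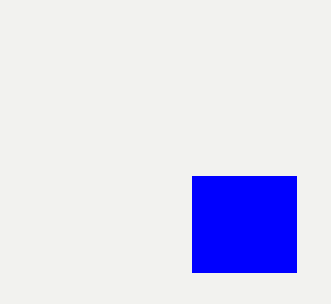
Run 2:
p = 192
q = 176
s = 296
t = 272
col = 'blue'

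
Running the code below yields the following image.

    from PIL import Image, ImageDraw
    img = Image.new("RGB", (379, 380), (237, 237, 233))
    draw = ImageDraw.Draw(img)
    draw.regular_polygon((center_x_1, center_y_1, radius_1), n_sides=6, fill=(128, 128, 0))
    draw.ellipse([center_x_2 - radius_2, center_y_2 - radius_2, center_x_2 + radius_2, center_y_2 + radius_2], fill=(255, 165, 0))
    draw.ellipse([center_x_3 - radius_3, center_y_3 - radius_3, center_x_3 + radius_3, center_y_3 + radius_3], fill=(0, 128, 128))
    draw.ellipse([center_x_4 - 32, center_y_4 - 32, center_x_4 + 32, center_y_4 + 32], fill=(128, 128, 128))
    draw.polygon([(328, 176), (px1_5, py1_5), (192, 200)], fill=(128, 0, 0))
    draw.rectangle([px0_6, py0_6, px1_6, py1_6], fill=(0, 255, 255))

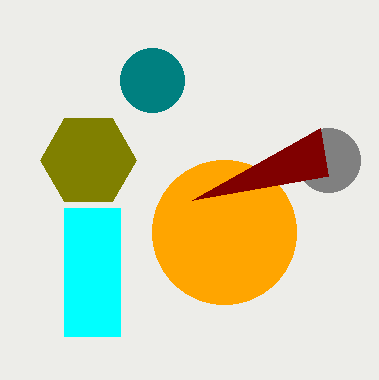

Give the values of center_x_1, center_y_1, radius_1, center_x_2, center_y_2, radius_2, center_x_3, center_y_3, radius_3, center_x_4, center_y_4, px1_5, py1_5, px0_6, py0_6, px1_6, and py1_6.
center_x_1 = 88; center_y_1 = 160; radius_1 = 48; center_x_2 = 224; center_y_2 = 232; radius_2 = 72; center_x_3 = 152; center_y_3 = 80; radius_3 = 32; center_x_4 = 328; center_y_4 = 160; px1_5 = 320; py1_5 = 128; px0_6 = 64; py0_6 = 208; px1_6 = 120; py1_6 = 336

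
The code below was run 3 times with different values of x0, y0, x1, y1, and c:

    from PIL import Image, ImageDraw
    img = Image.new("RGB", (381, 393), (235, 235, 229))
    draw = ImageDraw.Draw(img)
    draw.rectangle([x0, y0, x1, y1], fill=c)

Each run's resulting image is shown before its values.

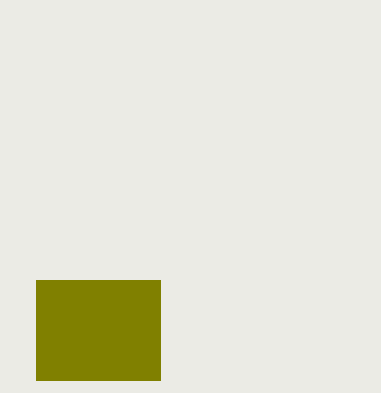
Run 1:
x0 = 36
y0 = 280
x1 = 160
y1 = 380
c = 'olive'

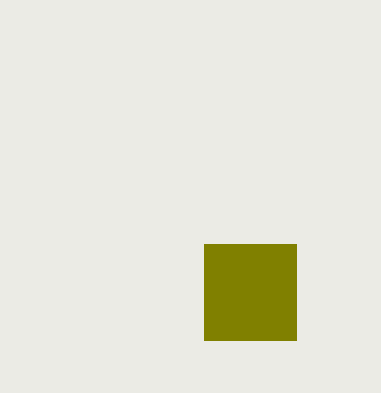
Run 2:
x0 = 204, y0 = 244, x1 = 296, y1 = 340, c = 'olive'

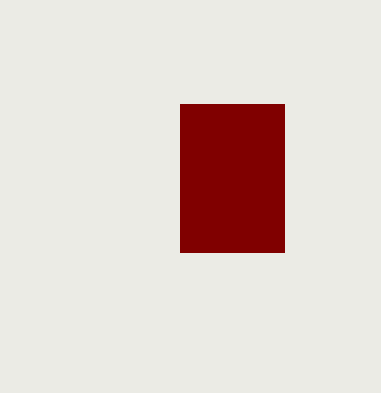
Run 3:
x0 = 180
y0 = 104
x1 = 284
y1 = 252
c = 'maroon'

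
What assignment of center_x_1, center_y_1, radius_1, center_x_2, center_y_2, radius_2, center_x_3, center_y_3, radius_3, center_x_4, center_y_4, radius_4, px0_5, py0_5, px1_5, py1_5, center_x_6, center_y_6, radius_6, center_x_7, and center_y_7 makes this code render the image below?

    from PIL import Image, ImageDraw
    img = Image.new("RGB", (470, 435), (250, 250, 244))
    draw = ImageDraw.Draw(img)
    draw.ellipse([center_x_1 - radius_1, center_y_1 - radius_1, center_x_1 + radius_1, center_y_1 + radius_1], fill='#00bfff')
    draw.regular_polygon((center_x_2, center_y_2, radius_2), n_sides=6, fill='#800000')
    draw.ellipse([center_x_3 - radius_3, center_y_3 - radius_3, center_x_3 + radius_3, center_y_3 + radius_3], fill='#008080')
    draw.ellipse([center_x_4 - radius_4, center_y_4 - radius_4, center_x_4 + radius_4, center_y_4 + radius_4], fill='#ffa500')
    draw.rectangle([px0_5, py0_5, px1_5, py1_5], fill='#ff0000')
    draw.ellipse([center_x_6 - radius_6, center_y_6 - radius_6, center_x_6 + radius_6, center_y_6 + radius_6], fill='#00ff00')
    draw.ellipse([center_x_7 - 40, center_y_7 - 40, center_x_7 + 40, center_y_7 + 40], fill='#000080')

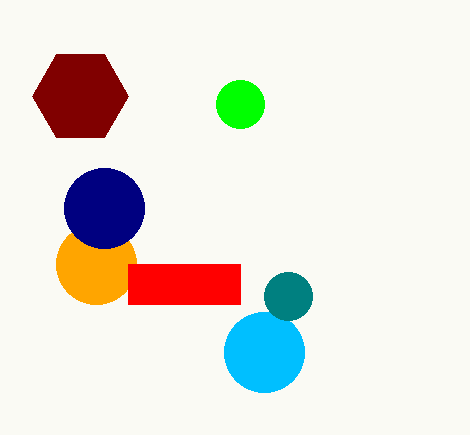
center_x_1 = 264
center_y_1 = 352
radius_1 = 40
center_x_2 = 80
center_y_2 = 96
radius_2 = 48
center_x_3 = 288
center_y_3 = 296
radius_3 = 24
center_x_4 = 96
center_y_4 = 264
radius_4 = 40
px0_5 = 128
py0_5 = 264
px1_5 = 240
py1_5 = 304
center_x_6 = 240
center_y_6 = 104
radius_6 = 24
center_x_7 = 104
center_y_7 = 208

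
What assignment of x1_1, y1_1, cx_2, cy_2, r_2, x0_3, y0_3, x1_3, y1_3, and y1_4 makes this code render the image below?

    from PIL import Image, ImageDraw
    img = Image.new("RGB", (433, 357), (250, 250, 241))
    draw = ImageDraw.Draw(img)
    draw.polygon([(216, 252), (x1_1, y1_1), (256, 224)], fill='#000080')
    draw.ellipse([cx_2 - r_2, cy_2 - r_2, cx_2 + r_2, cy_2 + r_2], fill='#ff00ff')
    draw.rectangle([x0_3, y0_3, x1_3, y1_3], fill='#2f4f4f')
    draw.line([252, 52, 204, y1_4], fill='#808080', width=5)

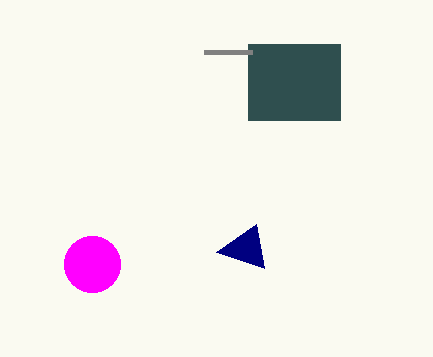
x1_1 = 264; y1_1 = 268; cx_2 = 92; cy_2 = 264; r_2 = 28; x0_3 = 248; y0_3 = 44; x1_3 = 340; y1_3 = 120; y1_4 = 52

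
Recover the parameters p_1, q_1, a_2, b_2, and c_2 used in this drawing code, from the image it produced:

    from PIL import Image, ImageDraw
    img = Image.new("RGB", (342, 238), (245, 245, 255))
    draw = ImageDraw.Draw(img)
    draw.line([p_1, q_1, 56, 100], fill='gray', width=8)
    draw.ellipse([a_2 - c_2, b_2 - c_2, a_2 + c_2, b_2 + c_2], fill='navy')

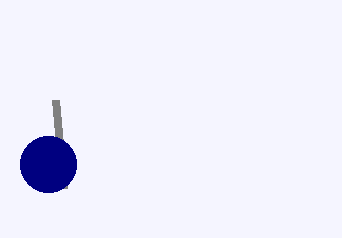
p_1 = 64
q_1 = 188
a_2 = 48
b_2 = 164
c_2 = 28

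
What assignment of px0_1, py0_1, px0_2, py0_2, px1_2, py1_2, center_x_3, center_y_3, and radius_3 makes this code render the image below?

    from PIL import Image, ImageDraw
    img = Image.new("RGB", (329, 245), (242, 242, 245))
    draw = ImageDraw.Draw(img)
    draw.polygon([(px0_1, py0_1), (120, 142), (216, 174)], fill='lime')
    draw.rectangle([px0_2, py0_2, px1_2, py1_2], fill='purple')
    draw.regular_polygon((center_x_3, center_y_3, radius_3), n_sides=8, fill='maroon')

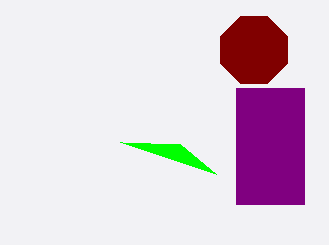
px0_1 = 180, py0_1 = 144, px0_2 = 236, py0_2 = 88, px1_2 = 304, py1_2 = 204, center_x_3 = 254, center_y_3 = 50, radius_3 = 36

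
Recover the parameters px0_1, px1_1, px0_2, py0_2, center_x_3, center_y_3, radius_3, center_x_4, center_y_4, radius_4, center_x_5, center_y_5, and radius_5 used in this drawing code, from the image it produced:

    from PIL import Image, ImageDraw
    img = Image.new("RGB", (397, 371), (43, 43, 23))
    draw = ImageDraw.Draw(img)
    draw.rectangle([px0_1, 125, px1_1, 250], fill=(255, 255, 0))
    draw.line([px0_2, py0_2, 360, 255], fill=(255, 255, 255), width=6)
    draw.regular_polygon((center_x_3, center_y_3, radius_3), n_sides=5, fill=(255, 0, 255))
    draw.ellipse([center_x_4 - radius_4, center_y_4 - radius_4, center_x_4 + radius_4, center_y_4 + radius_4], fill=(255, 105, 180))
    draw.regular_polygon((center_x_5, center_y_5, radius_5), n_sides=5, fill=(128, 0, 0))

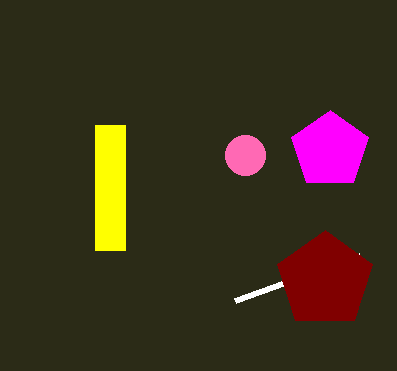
px0_1 = 95
px1_1 = 125
px0_2 = 235
py0_2 = 300
center_x_3 = 330
center_y_3 = 150
radius_3 = 40
center_x_4 = 245
center_y_4 = 155
radius_4 = 20
center_x_5 = 325
center_y_5 = 280
radius_5 = 50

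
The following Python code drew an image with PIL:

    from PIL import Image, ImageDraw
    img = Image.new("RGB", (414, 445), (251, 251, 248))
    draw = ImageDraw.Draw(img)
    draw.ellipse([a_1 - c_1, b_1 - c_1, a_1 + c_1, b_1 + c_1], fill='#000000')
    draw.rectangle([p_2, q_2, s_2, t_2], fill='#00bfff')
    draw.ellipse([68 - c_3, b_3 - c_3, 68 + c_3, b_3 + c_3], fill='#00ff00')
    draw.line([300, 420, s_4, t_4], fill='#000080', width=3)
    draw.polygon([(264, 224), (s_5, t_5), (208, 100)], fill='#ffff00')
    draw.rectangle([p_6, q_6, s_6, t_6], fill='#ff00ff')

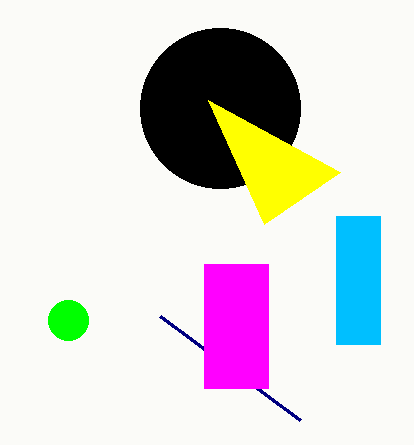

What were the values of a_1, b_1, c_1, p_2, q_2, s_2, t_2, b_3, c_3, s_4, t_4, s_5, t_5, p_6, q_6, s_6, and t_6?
a_1 = 220
b_1 = 108
c_1 = 80
p_2 = 336
q_2 = 216
s_2 = 380
t_2 = 344
b_3 = 320
c_3 = 20
s_4 = 160
t_4 = 316
s_5 = 340
t_5 = 172
p_6 = 204
q_6 = 264
s_6 = 268
t_6 = 388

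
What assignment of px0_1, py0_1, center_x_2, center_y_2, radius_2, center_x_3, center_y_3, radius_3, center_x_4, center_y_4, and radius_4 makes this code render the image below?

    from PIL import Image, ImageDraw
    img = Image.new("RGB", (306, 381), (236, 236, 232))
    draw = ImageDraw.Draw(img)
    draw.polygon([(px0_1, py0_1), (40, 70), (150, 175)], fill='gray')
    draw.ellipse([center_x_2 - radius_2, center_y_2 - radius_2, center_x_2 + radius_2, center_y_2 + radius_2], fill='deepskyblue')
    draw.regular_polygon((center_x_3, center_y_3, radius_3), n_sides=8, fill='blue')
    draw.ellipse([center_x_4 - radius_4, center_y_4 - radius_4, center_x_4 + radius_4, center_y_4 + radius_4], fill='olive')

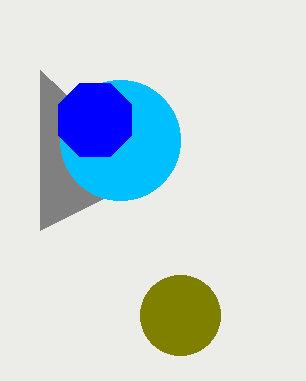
px0_1 = 40, py0_1 = 230, center_x_2 = 120, center_y_2 = 140, radius_2 = 60, center_x_3 = 95, center_y_3 = 120, radius_3 = 40, center_x_4 = 180, center_y_4 = 315, radius_4 = 40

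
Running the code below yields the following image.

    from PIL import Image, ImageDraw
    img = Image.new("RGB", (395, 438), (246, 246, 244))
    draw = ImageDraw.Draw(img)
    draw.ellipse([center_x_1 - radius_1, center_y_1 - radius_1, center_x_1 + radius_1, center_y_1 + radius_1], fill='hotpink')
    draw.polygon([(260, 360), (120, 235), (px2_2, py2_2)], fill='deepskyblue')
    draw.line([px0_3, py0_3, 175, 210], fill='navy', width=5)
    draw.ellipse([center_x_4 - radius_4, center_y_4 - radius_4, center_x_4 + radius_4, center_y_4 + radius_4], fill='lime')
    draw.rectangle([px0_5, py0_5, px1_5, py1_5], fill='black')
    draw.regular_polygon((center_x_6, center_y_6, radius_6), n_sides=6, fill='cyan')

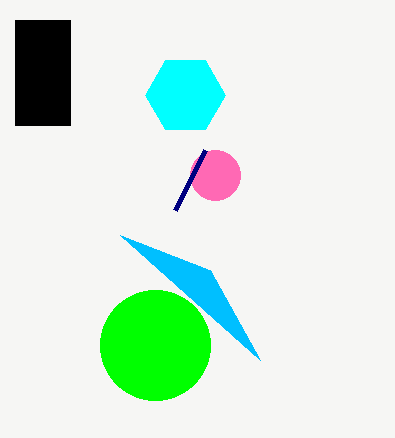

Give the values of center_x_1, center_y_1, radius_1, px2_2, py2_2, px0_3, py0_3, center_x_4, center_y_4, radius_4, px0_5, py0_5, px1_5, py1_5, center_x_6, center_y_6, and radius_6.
center_x_1 = 215; center_y_1 = 175; radius_1 = 25; px2_2 = 210; py2_2 = 270; px0_3 = 205; py0_3 = 150; center_x_4 = 155; center_y_4 = 345; radius_4 = 55; px0_5 = 15; py0_5 = 20; px1_5 = 70; py1_5 = 125; center_x_6 = 185; center_y_6 = 95; radius_6 = 40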